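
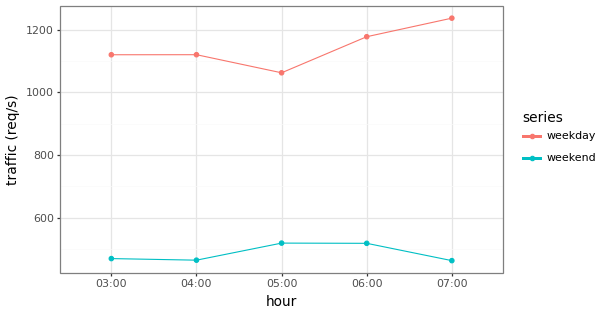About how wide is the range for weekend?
≈ 0

Max 05:00 ≈ 500, min 07:00 ≈ 500; range ≈ 0.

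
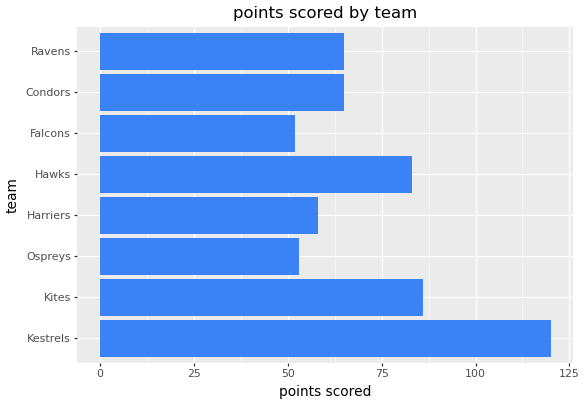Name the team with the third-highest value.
Hawks

Top 4: Kestrels ≈ 120, Kites ≈ 90, Hawks ≈ 80, Ravens ≈ 60.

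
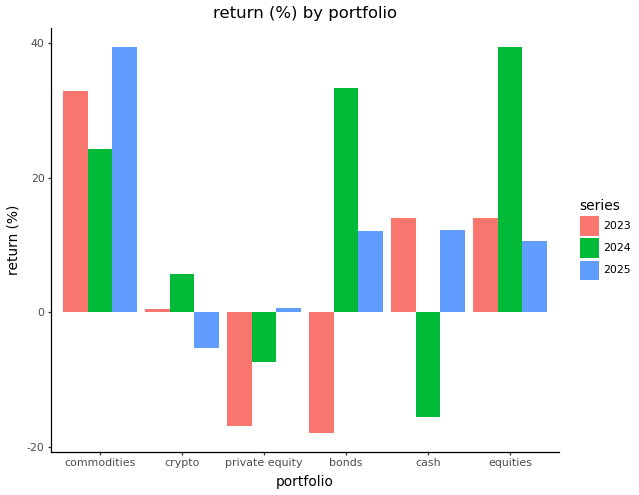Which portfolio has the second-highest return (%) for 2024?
bonds

Top 3 for 2024: equities ≈ 40, bonds ≈ 35, commodities ≈ 25.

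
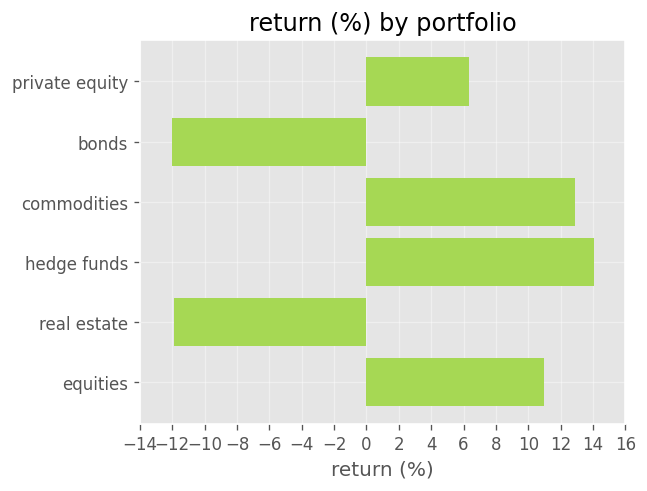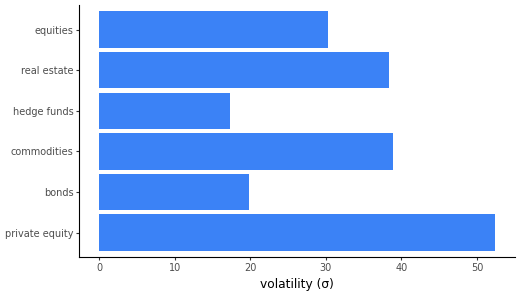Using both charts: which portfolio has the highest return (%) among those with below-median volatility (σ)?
Chart 2 median volatility (σ) ≈ 35; below-median portfolios: bonds, hedge funds, equities. Among those, hedge funds has the highest return (%) (≈ 14).

hedge funds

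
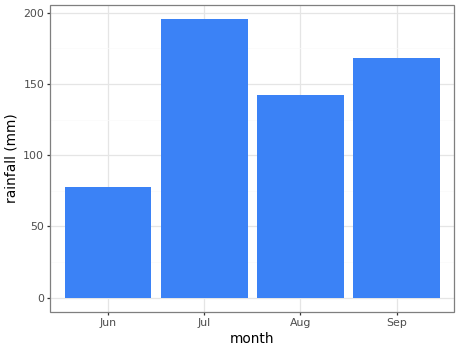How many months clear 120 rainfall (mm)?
Above 120: Jul, Aug, Sep.

3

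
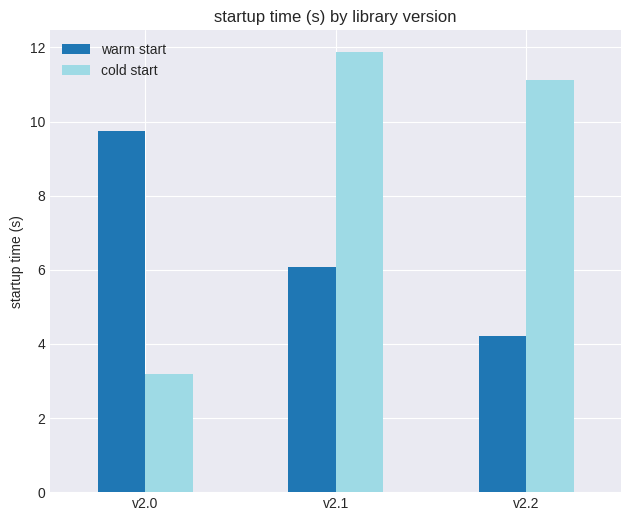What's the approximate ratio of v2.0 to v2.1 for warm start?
v2.0 ≈ 10, v2.1 ≈ 6; 10/6 ≈ 1.67.

≈ 1.67×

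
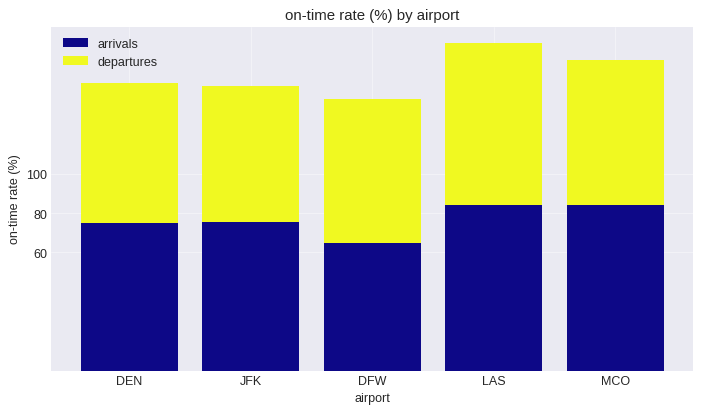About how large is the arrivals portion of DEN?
arrivals top ≈ 80, bottom ≈ 0; segment ≈ 80.

≈ 80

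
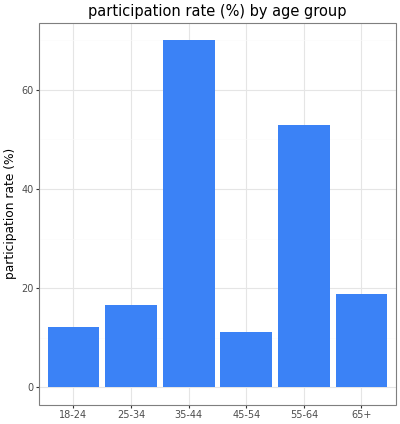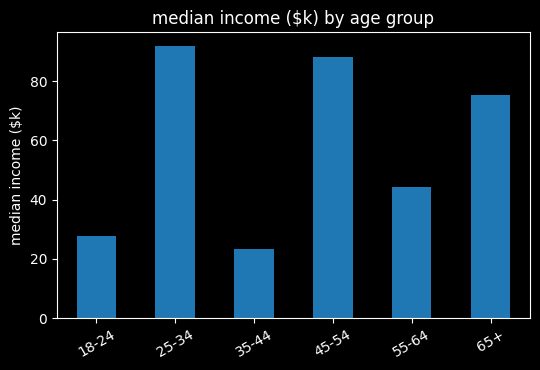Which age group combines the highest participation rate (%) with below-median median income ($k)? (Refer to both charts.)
Chart 2 median median income ($k) ≈ 60; below-median age groups: 18-24, 35-44, 55-64. Among those, 35-44 has the highest participation rate (%) (≈ 70).

35-44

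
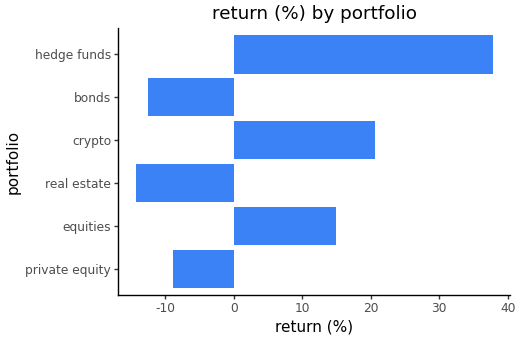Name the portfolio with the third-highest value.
equities

Top 4: hedge funds ≈ 40, crypto ≈ 20, equities ≈ 15, private equity ≈ -10.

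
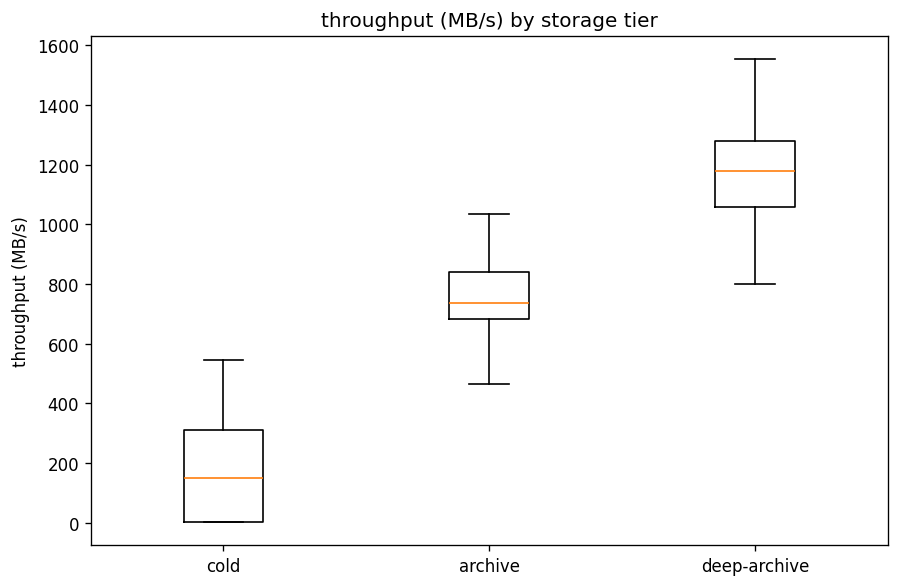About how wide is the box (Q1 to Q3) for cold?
Q3 ≈ 300, Q1 ≈ 0; IQR ≈ 300.

≈ 300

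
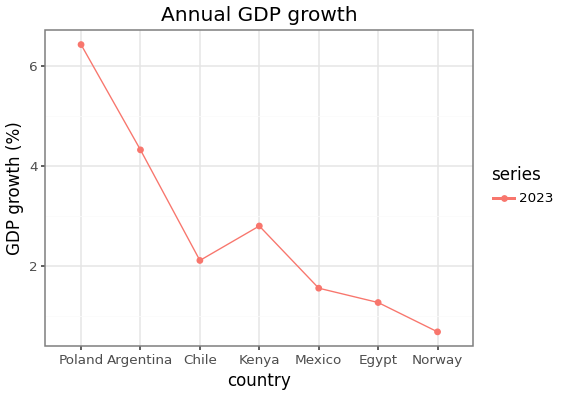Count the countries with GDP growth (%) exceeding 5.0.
1

Above 5.0: Poland.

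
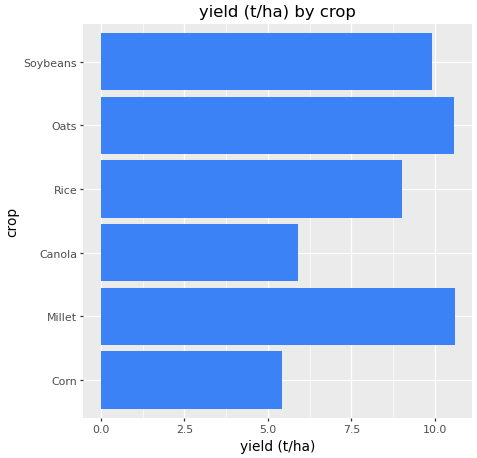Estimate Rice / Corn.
≈ 1.8×

Rice ≈ 9, Corn ≈ 5; 9/5 ≈ 1.8.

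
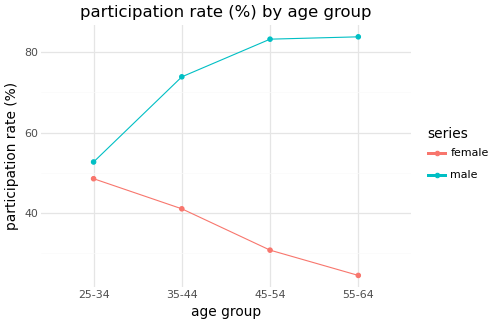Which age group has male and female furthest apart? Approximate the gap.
55-64, ≈ 60 %

55-64: male ≈ 85, female ≈ 25 → gap ≈ 60. Next-largest (45-54) is only ≈ 55.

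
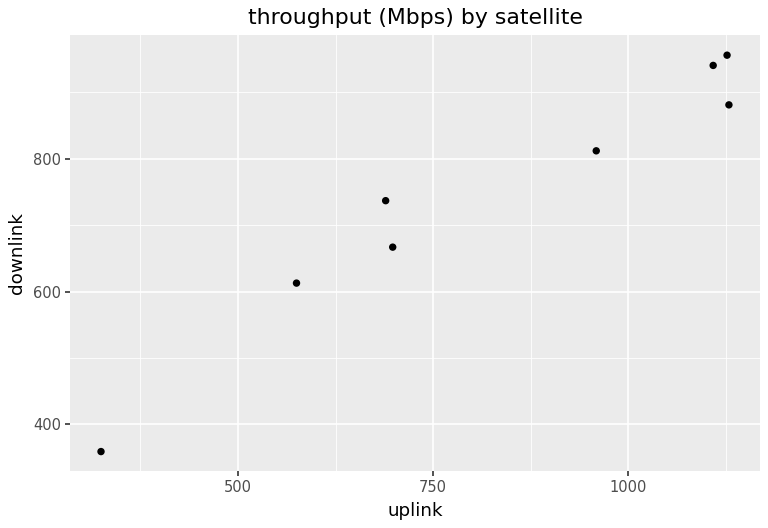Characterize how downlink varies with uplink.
Points are positively correlated; strong (|r| ≈ 1.0).

positive, strong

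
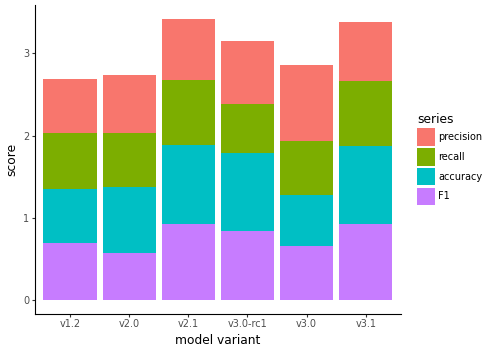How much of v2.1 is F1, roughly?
≈ 1.0

F1 top ≈ 1.0, bottom ≈ 0.0; segment ≈ 1.0.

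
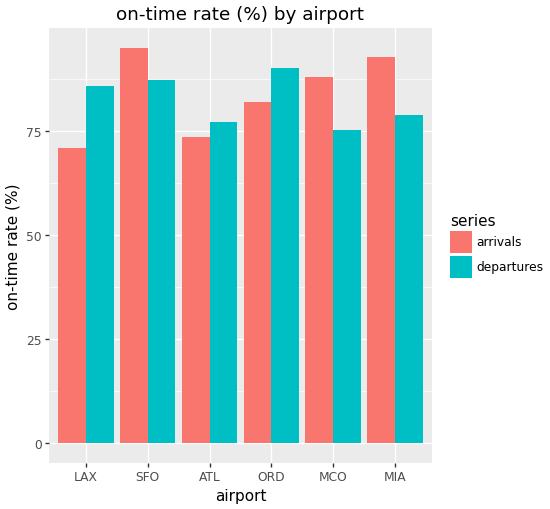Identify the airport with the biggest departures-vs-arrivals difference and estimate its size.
LAX: departures ≈ 90, arrivals ≈ 70 → gap ≈ 20. Next-largest (MIA) is only ≈ 10.

LAX, ≈ 20 %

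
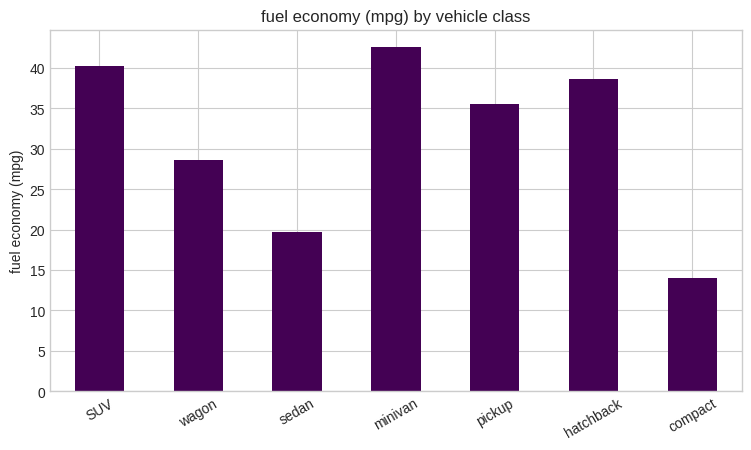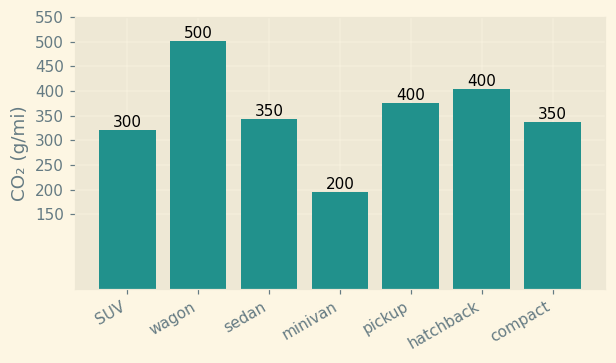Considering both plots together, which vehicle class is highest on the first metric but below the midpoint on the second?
minivan

Chart 2 median CO₂ (g/mi) ≈ 350; below-median vehicle classes: SUV, minivan, compact. Among those, minivan has the highest fuel economy (mpg) (≈ 45).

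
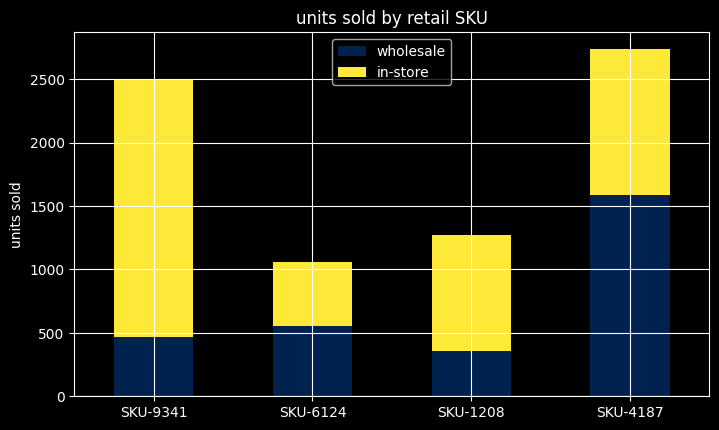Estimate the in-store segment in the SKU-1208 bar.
≈ 1000

in-store top ≈ 1500, bottom ≈ 500; segment ≈ 1000.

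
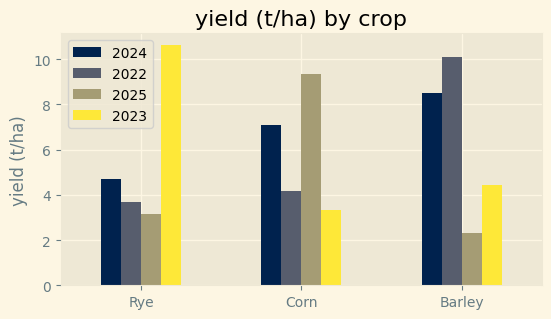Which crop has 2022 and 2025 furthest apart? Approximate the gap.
Barley: 2022 ≈ 10, 2025 ≈ 2 → gap ≈ 8. Next-largest (Corn) is only ≈ 5.

Barley, ≈ 8 t/ha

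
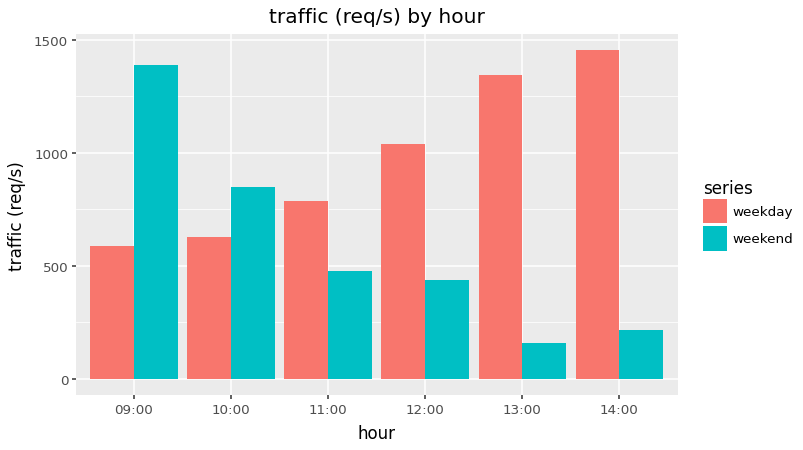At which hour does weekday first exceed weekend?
10:00: weekday ≈ 600 vs weekend ≈ 800 (not yet); 11:00: weekday ≈ 800 vs weekend ≈ 400 (first crossover).

11:00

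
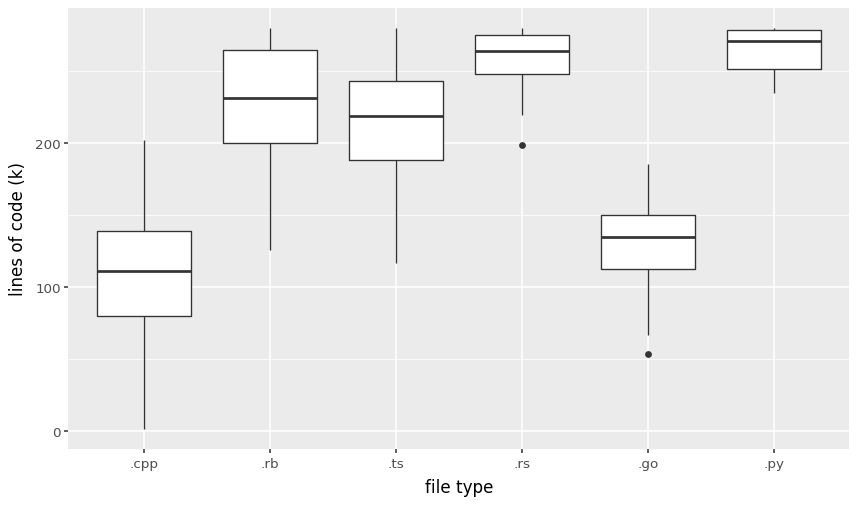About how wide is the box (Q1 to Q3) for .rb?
Q3 ≈ 260, Q1 ≈ 200; IQR ≈ 60.

≈ 60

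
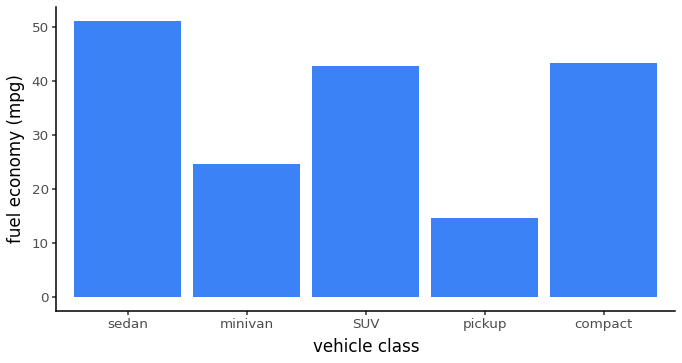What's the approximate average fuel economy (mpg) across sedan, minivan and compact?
≈ 40

(50 + 25 + 45) / 3 ≈ 40.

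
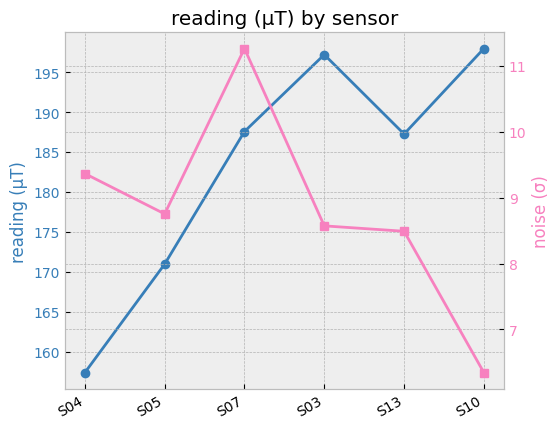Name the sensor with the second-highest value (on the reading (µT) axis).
S03

Top 3 (on the reading (µT) axis): S10 ≈ 200, S03 ≈ 195, S07 ≈ 190.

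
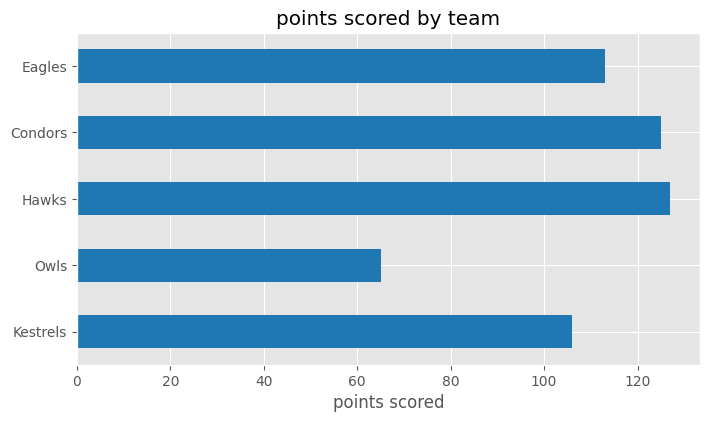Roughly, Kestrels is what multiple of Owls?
Kestrels ≈ 100, Owls ≈ 60; 100/60 ≈ 1.67.

≈ 1.67×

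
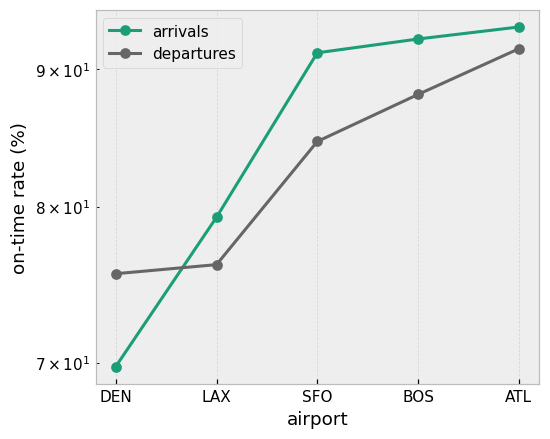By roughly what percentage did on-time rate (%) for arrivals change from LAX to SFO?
LAX ≈ 80, SFO ≈ 92; (92 − 80) / 80 ≈ +15%.

≈ +15%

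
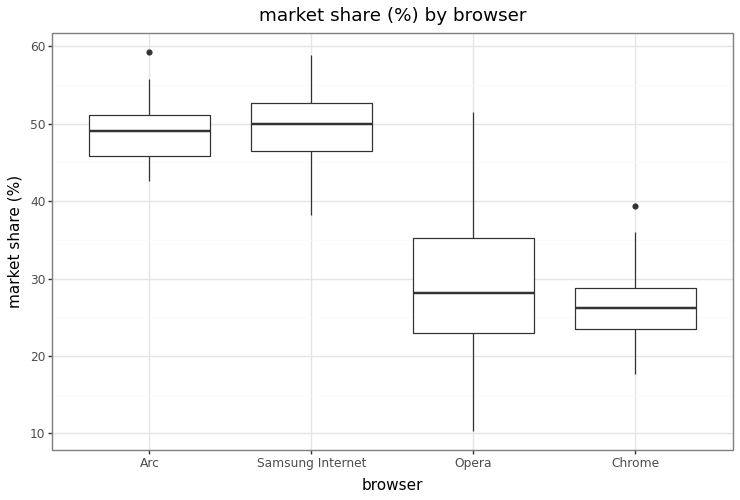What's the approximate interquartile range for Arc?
≈ 5

Q3 ≈ 50, Q1 ≈ 45; IQR ≈ 5.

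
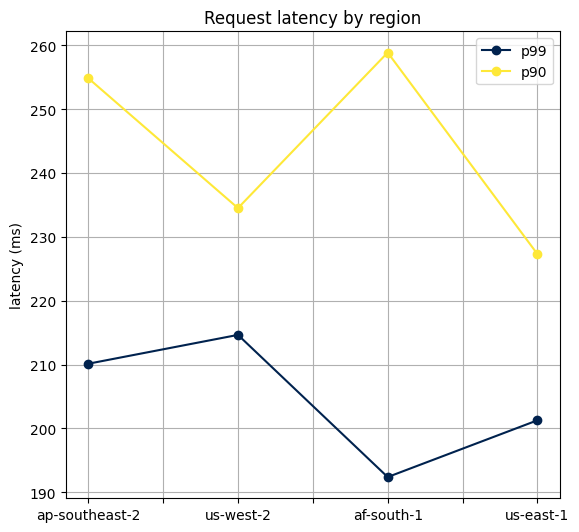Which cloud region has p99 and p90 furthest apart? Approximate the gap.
af-south-1: p99 ≈ 190, p90 ≈ 260 → gap ≈ 70. Next-largest (ap-southeast-2) is only ≈ 40.

af-south-1, ≈ 70 ms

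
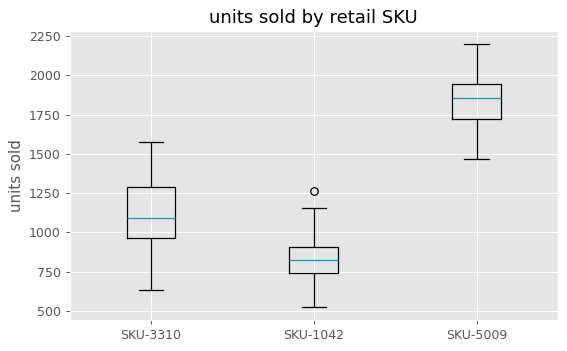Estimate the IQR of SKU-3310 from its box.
≈ 300

Q3 ≈ 1300, Q1 ≈ 1000; IQR ≈ 300.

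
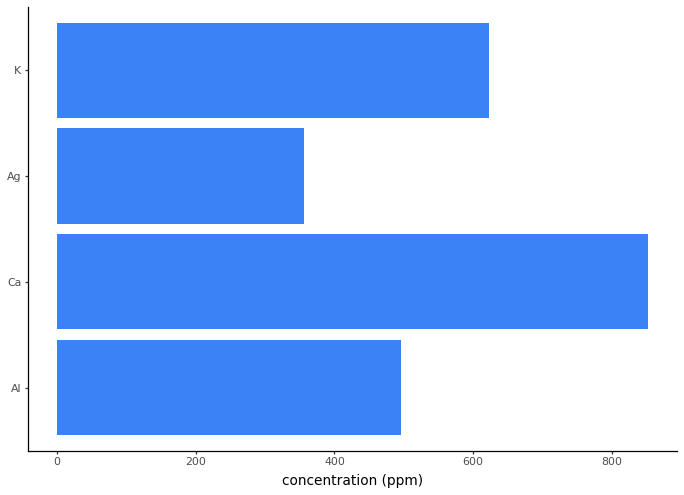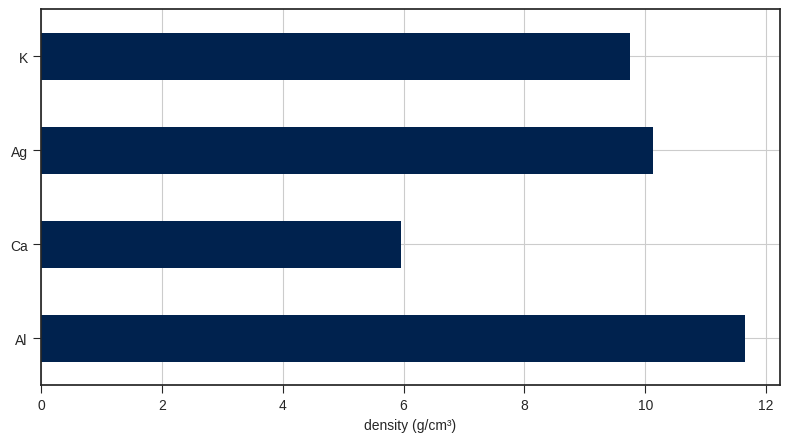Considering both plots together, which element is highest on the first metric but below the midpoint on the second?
Ca

Chart 2 median density (g/cm³) ≈ 10; below-median elements: Ca, K. Among those, Ca has the highest concentration (ppm) (≈ 900).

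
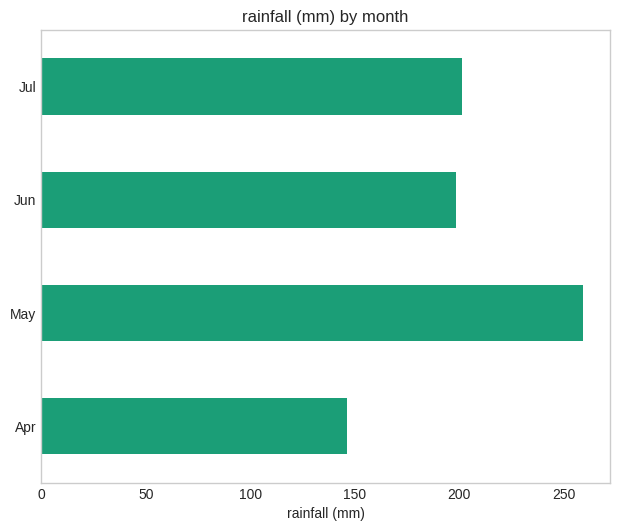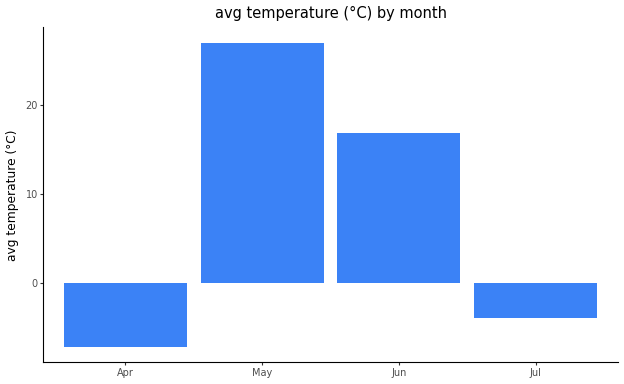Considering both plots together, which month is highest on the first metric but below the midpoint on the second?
Chart 2 median avg temperature (°C) ≈ 5; below-median months: Apr, Jul. Among those, Jul has the highest rainfall (mm) (≈ 200).

Jul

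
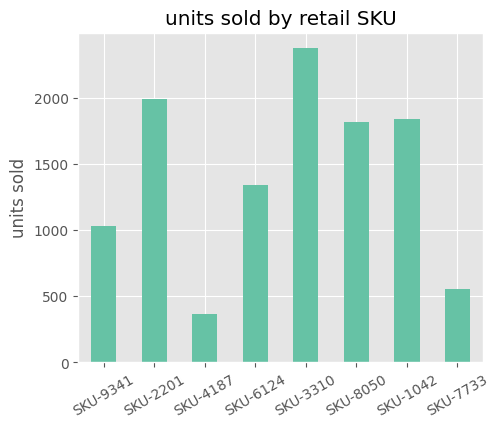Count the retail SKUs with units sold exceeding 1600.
4

Above 1600: SKU-2201, SKU-3310, SKU-8050, SKU-1042.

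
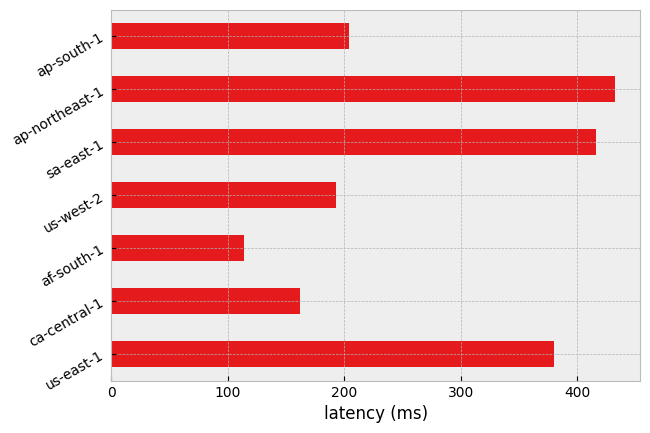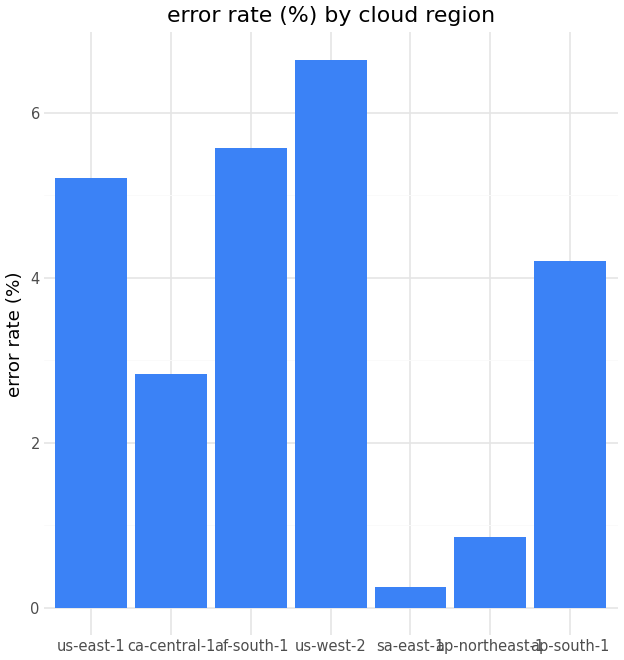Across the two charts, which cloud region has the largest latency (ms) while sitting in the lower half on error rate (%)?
Chart 2 median error rate (%) ≈ 4; below-median cloud regions: ca-central-1, sa-east-1, ap-northeast-1. Among those, ap-northeast-1 has the highest latency (ms) (≈ 450).

ap-northeast-1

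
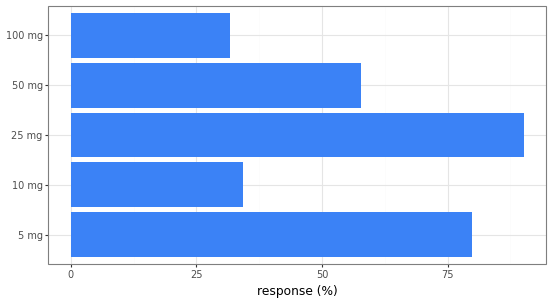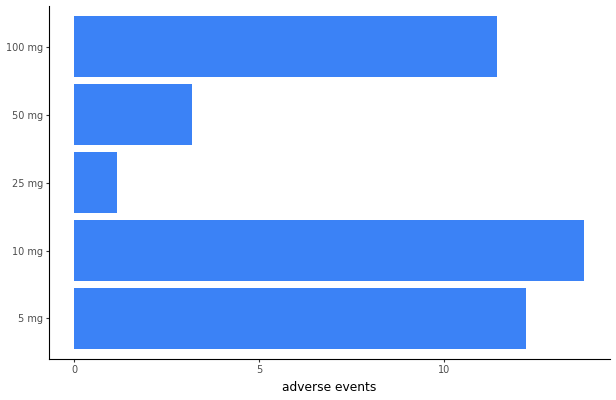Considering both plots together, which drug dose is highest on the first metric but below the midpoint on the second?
25 mg

Chart 2 median adverse events ≈ 12; below-median drug doses: 25 mg, 50 mg. Among those, 25 mg has the highest response (%) (≈ 90).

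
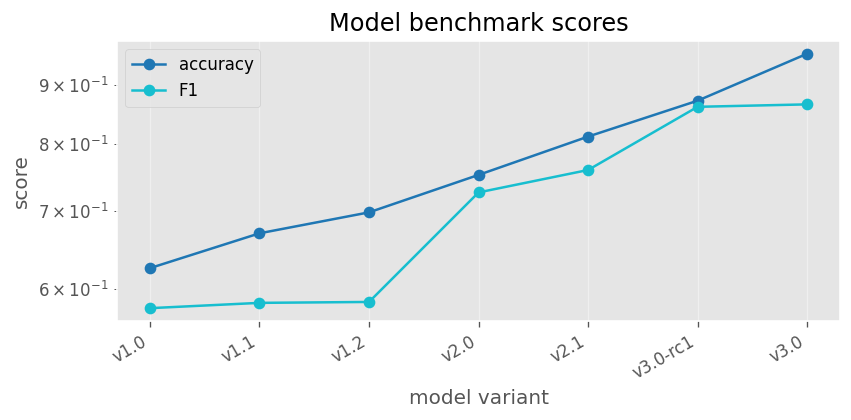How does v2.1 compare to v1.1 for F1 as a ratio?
v2.1 ≈ 0.75, v1.1 ≈ 0.60; 0.75/0.60 ≈ 1.25.

≈ 1.25×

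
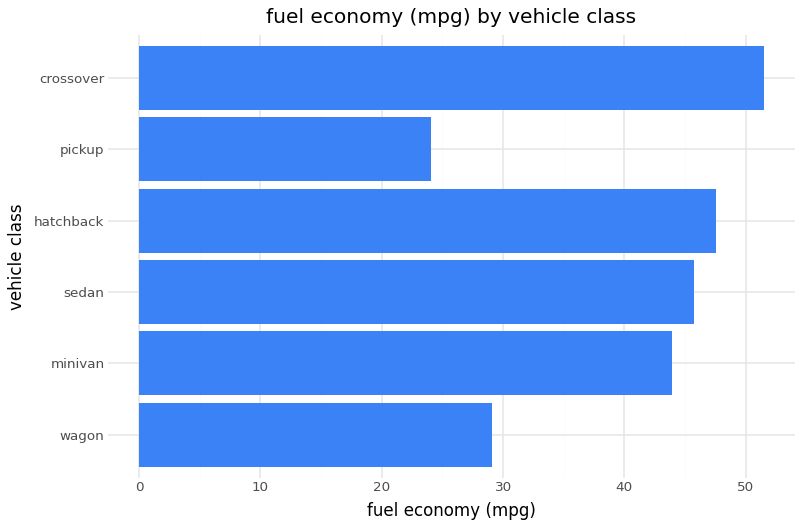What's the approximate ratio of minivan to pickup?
≈ 1.8×

minivan ≈ 45, pickup ≈ 25; 45/25 ≈ 1.8.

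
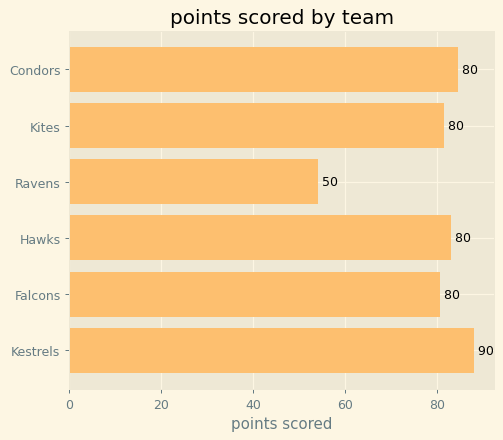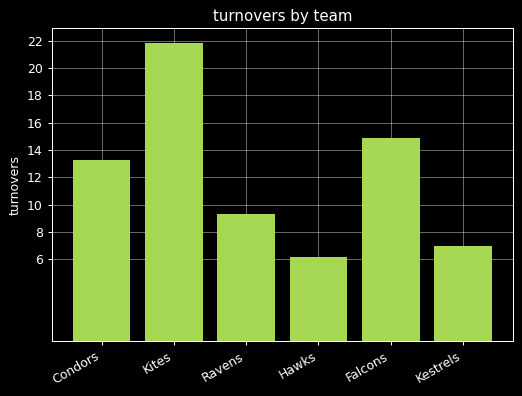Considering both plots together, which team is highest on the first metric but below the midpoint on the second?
Chart 2 median turnovers ≈ 12; below-median teams: Ravens, Hawks, Kestrels. Among those, Kestrels has the highest points scored (≈ 90).

Kestrels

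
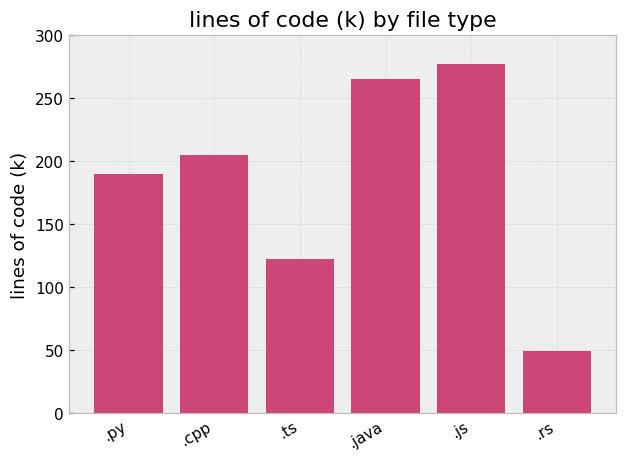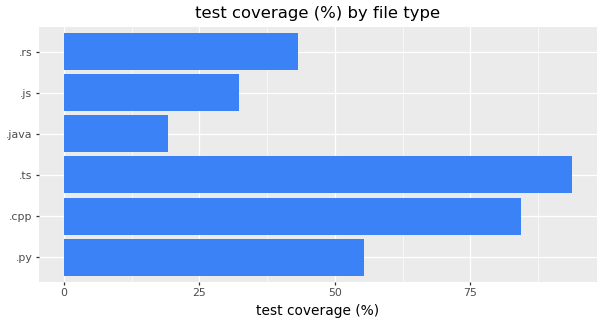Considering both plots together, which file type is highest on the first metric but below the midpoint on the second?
Chart 2 median test coverage (%) ≈ 50; below-median file types: .java, .js, .rs. Among those, .js has the highest lines of code (k) (≈ 300).

.js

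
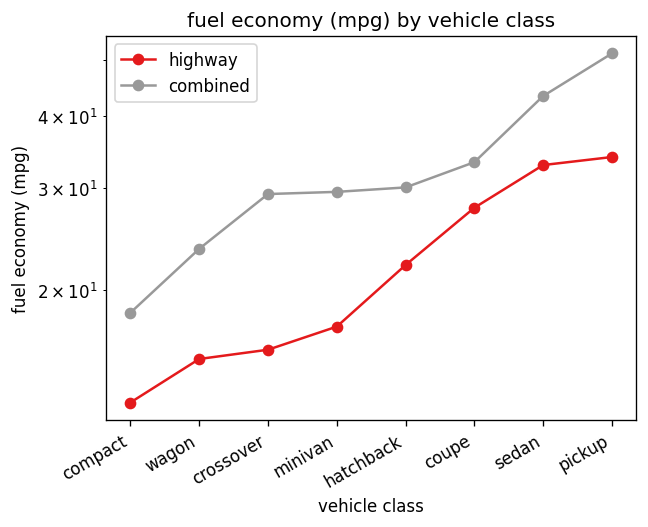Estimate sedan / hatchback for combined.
≈ 1.5×

sedan ≈ 45, hatchback ≈ 30; 45/30 ≈ 1.5.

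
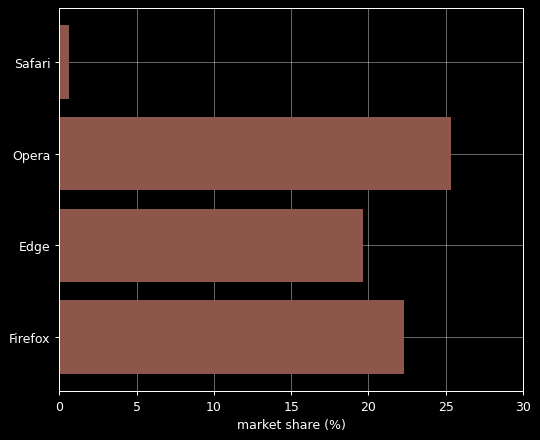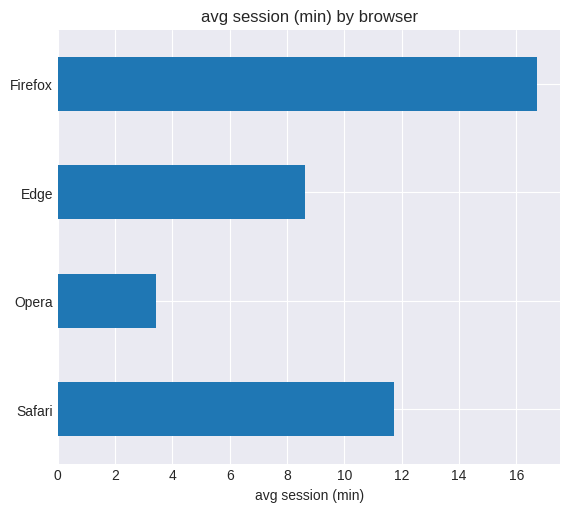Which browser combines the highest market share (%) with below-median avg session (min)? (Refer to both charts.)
Opera

Chart 2 median avg session (min) ≈ 10; below-median browsers: Opera, Edge. Among those, Opera has the highest market share (%) (≈ 25).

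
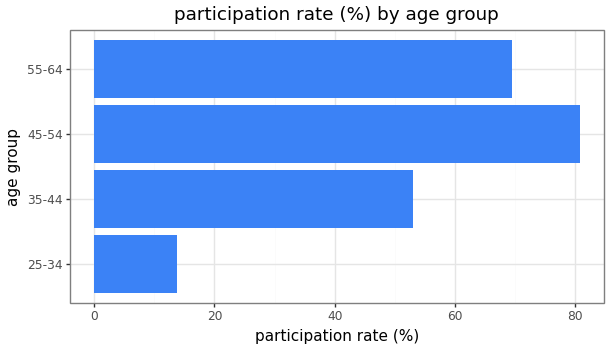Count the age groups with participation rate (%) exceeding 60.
2

Above 60: 45-54, 55-64.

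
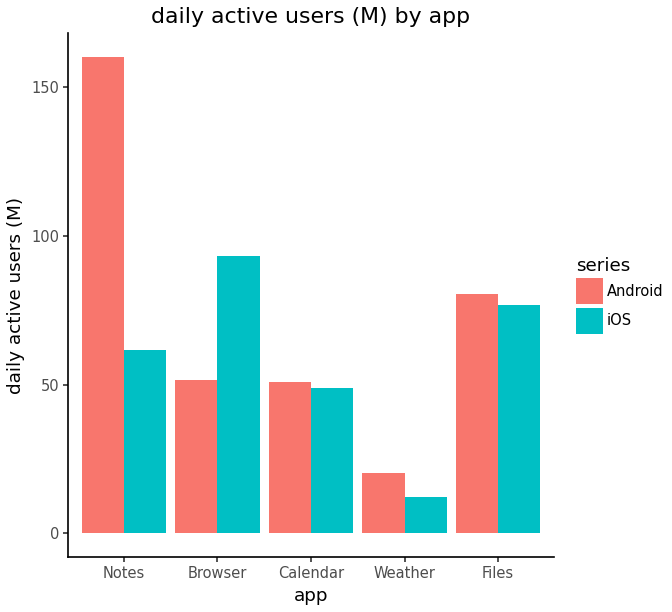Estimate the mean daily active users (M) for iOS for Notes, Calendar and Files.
≈ 60

(60 + 40 + 80) / 3 ≈ 60.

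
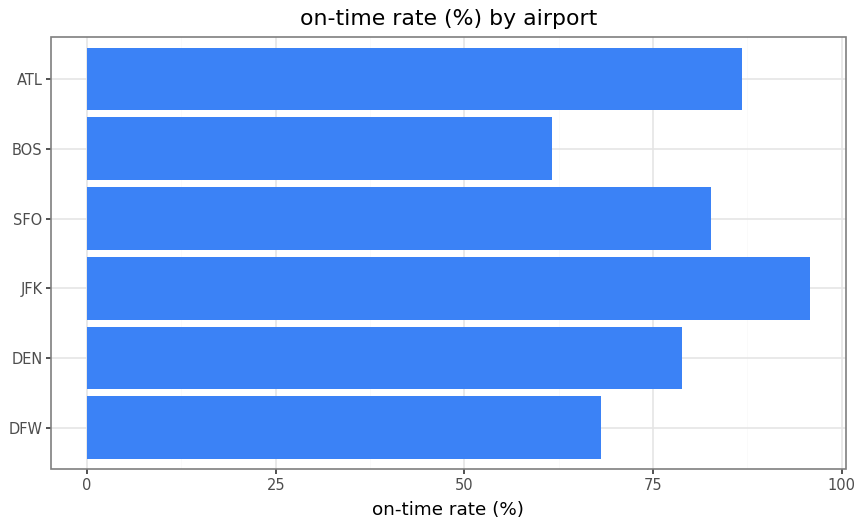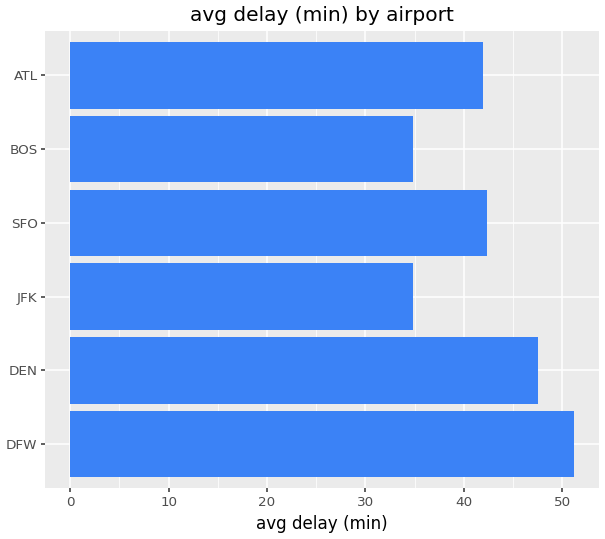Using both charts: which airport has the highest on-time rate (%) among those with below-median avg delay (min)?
JFK

Chart 2 median avg delay (min) ≈ 40; below-median airports: JFK, BOS, ATL. Among those, JFK has the highest on-time rate (%) (≈ 100).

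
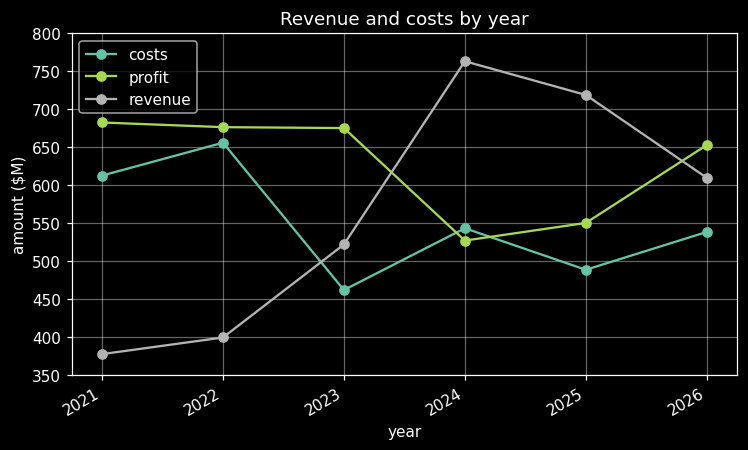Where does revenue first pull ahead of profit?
2023: revenue ≈ 500 vs profit ≈ 700 (not yet); 2024: revenue ≈ 750 vs profit ≈ 550 (first crossover).

2024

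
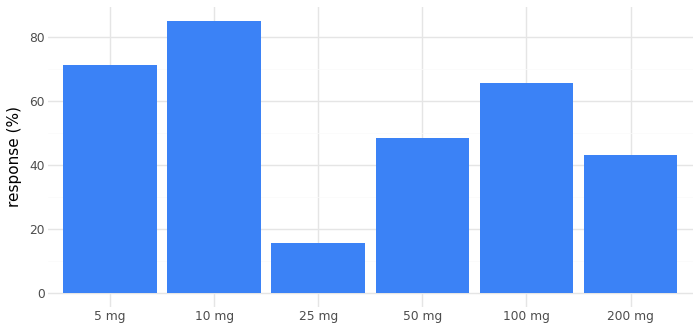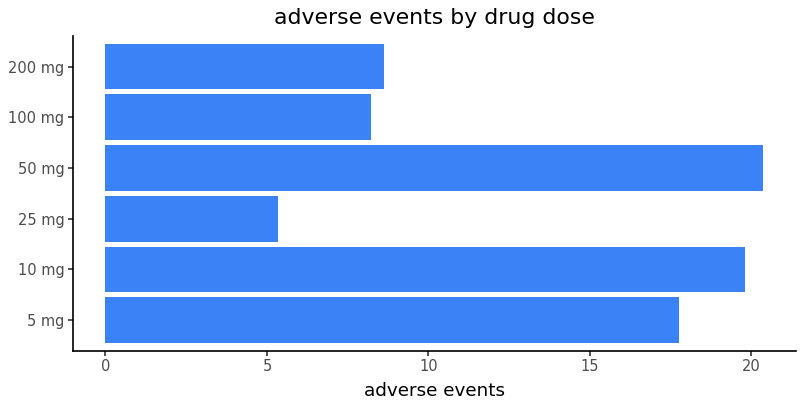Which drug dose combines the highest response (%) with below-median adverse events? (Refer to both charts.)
100 mg

Chart 2 median adverse events ≈ 14; below-median drug doses: 25 mg, 100 mg, 200 mg. Among those, 100 mg has the highest response (%) (≈ 70).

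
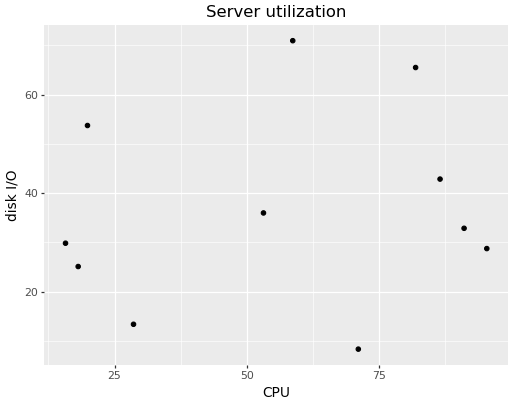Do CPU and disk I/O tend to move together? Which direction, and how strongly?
Points are roughly uncorrelated; weak (|r| ≈ 0.1).

no clear correlation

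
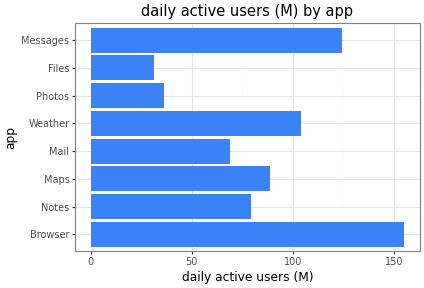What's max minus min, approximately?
≈ 120

Max Browser ≈ 160, min Files ≈ 40; range ≈ 120.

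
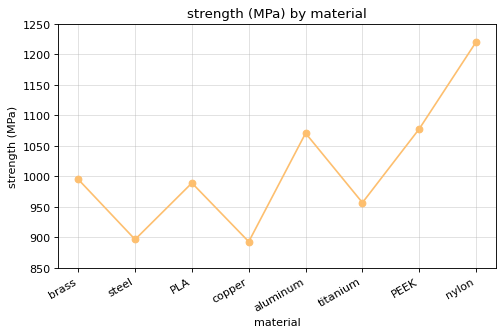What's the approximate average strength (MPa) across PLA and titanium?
≈ 975

(1000 + 950) / 2 ≈ 975.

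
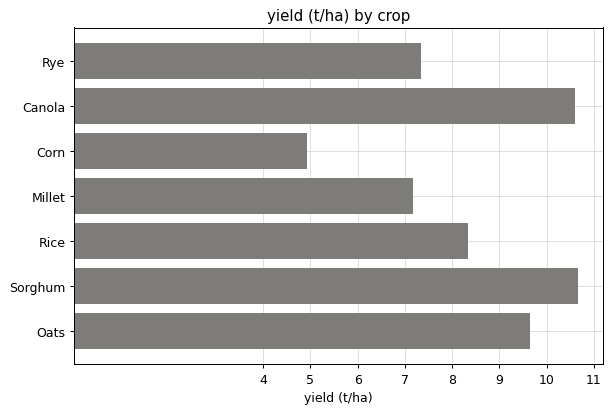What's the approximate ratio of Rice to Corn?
≈ 1.6×

Rice ≈ 8, Corn ≈ 5; 8/5 ≈ 1.6.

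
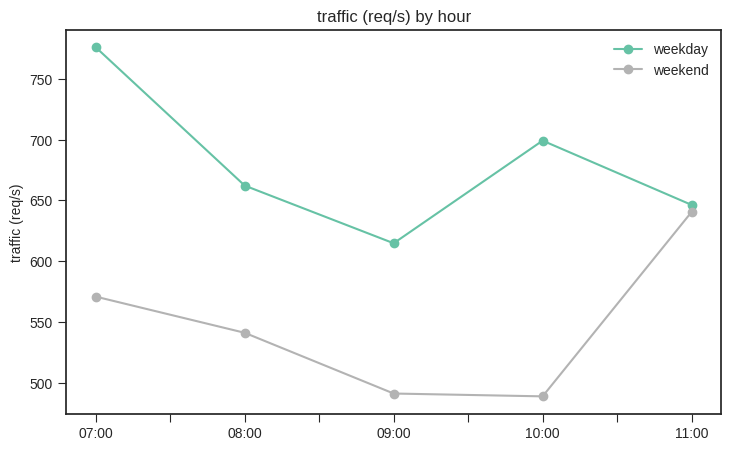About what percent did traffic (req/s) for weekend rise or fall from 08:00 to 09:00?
≈ -9.1%

08:00 ≈ 550, 09:00 ≈ 500; (500 − 550) / 550 ≈ -9.1%.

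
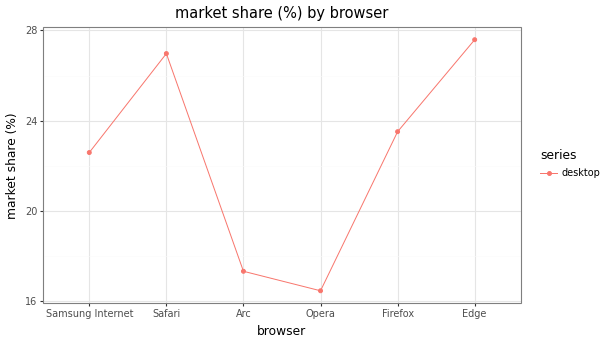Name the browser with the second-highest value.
Top 3: Edge ≈ 28, Safari ≈ 27, Firefox ≈ 24.

Safari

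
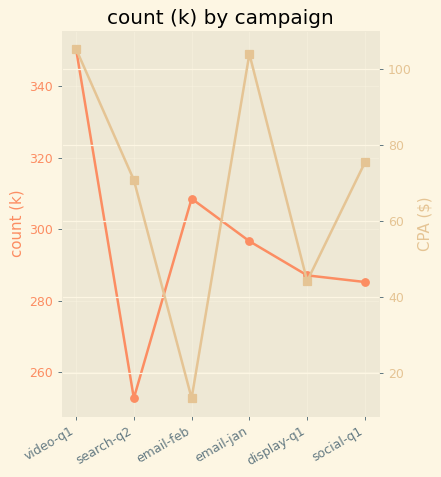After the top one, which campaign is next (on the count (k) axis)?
Top 3 (on the count (k) axis): video-q1 ≈ 350, email-feb ≈ 310, email-jan ≈ 300.

email-feb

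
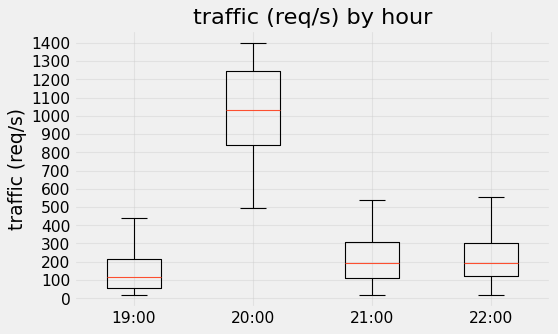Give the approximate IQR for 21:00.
≈ 200

Q3 ≈ 300, Q1 ≈ 100; IQR ≈ 200.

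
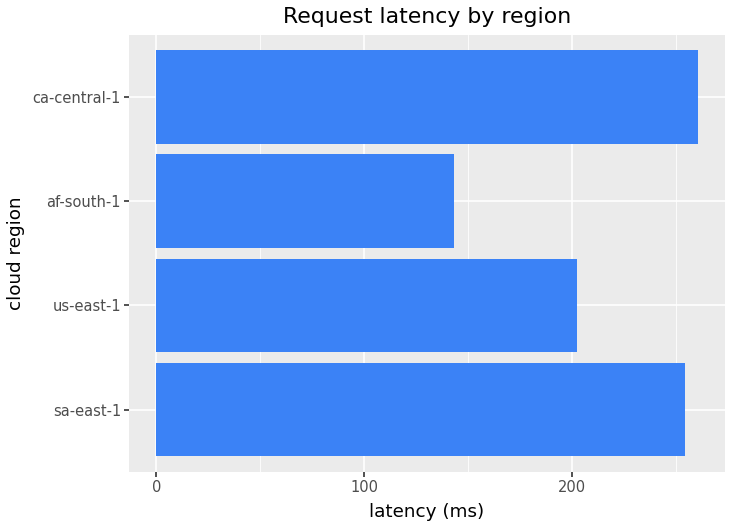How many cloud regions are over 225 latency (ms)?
Above 225: sa-east-1, ca-central-1.

2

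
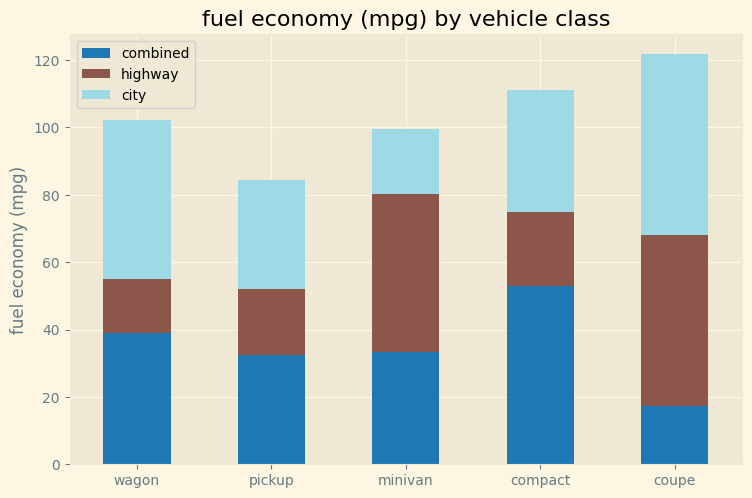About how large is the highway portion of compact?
highway top ≈ 80, bottom ≈ 60; segment ≈ 20.

≈ 20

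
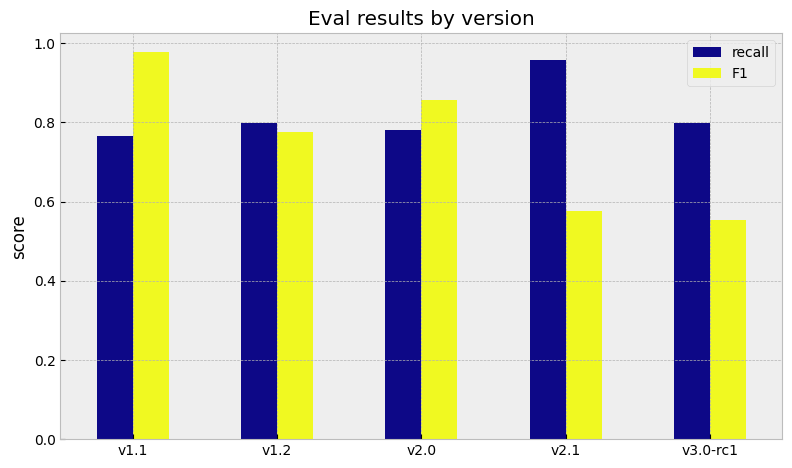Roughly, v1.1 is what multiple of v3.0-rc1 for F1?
≈ 1.67×

v1.1 ≈ 1.0, v3.0-rc1 ≈ 0.6; 1.0/0.6 ≈ 1.67.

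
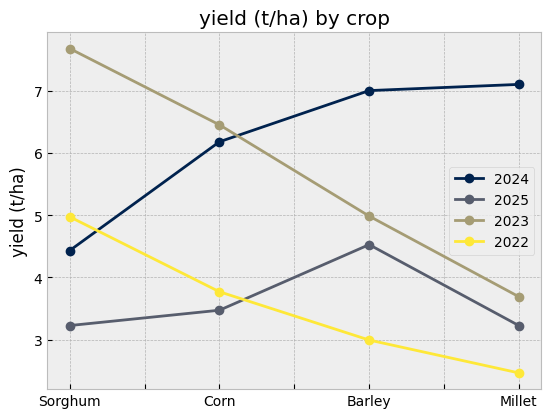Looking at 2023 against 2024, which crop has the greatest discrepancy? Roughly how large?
Millet, ≈ 3.5 t/ha

Millet: 2023 ≈ 3.5, 2024 ≈ 7.0 → gap ≈ 3.5. Next-largest (Sorghum) is only ≈ 3.0.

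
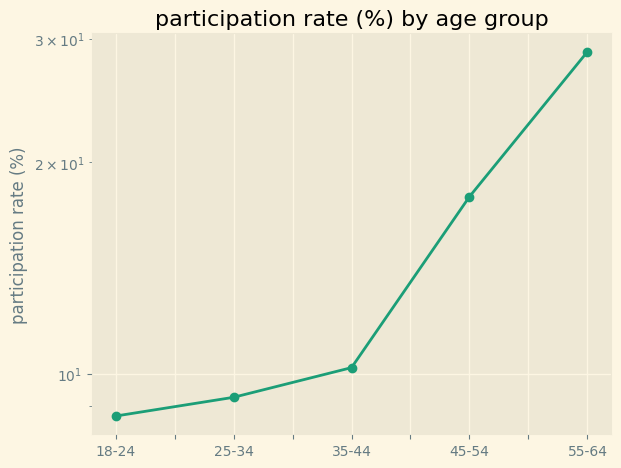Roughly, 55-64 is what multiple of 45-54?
55-64 ≈ 28, 45-54 ≈ 18; 28/18 ≈ 1.56.

≈ 1.56×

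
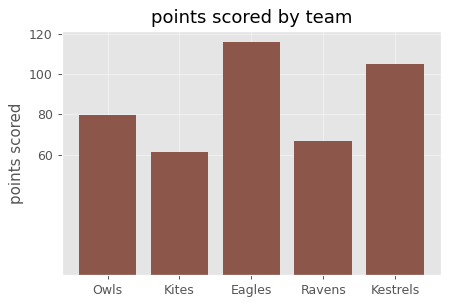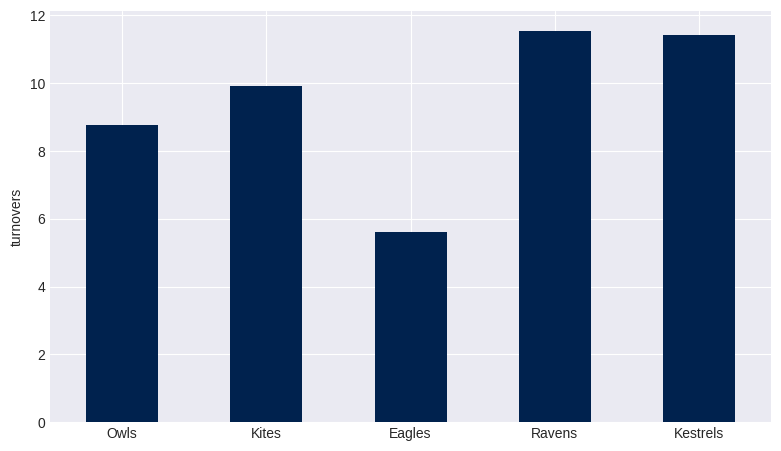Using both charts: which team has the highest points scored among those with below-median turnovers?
Eagles

Chart 2 median turnovers ≈ 10; below-median teams: Owls, Eagles. Among those, Eagles has the highest points scored (≈ 120).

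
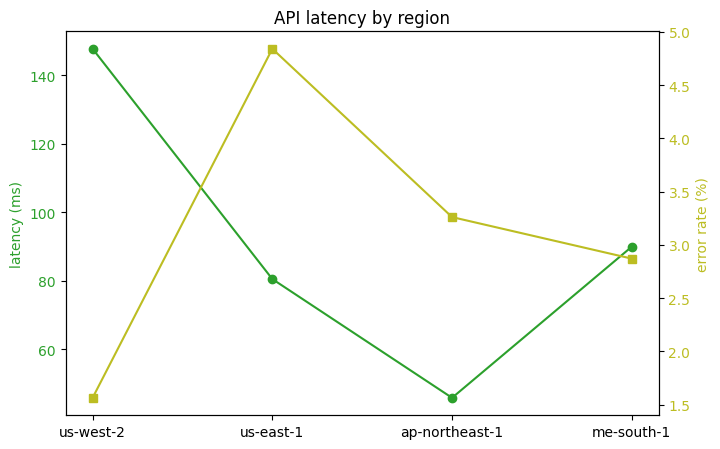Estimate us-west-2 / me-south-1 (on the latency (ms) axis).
≈ 1.67×

us-west-2 ≈ 150, me-south-1 ≈ 90; 150/90 ≈ 1.67.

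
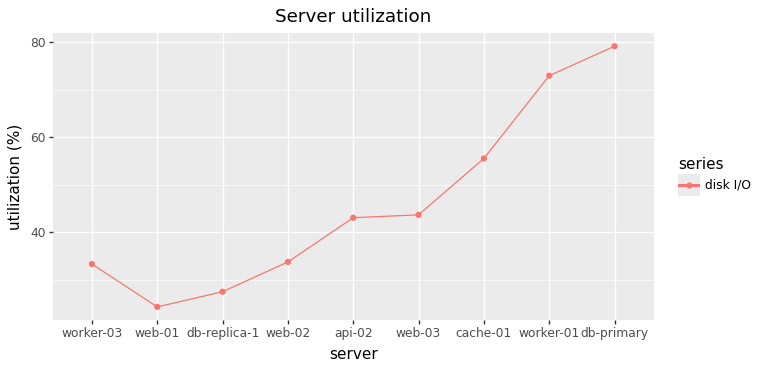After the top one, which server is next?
Top 3: db-primary ≈ 80, worker-01 ≈ 75, cache-01 ≈ 55.

worker-01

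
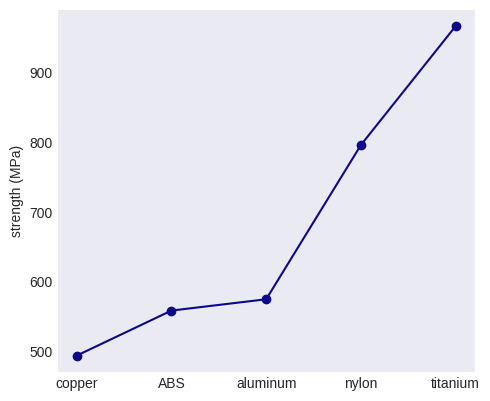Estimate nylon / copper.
nylon ≈ 800, copper ≈ 500; 800/500 ≈ 1.6.

≈ 1.6×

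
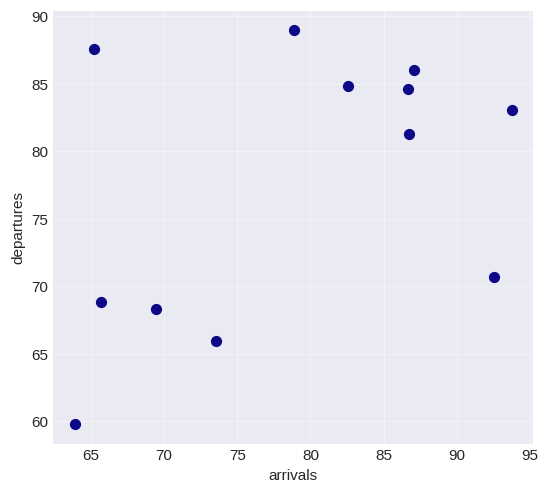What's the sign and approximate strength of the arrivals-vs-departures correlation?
positive, moderate

Points are positively correlated; moderate (|r| ≈ 0.5).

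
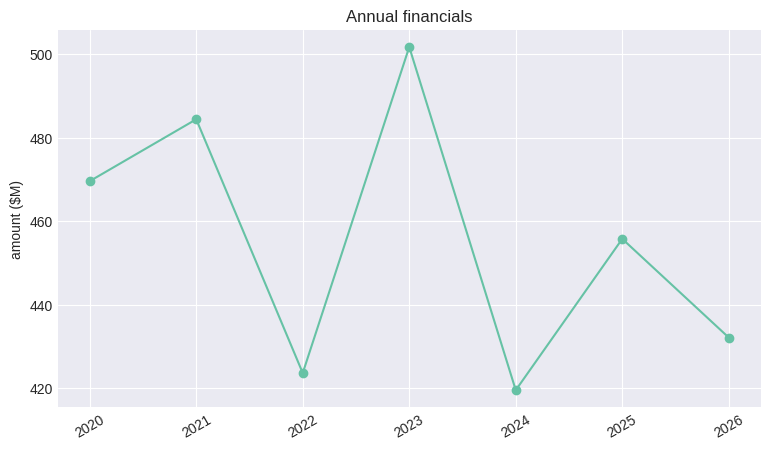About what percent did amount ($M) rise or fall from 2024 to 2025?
2024 ≈ 420, 2025 ≈ 460; (460 − 420) / 420 ≈ +9.5%.

≈ +9.5%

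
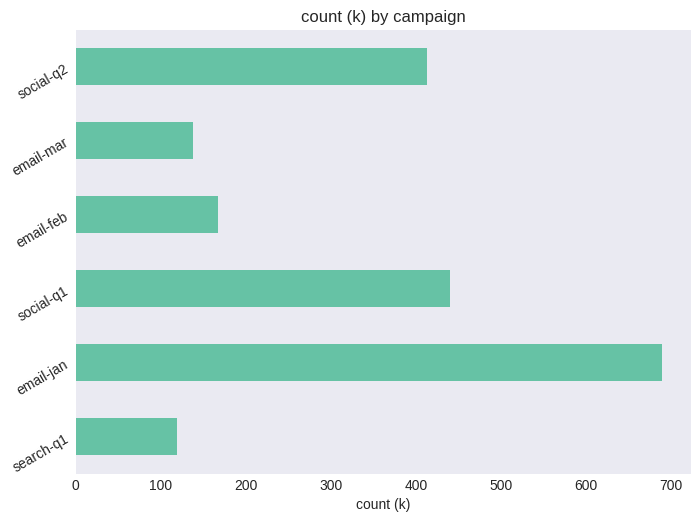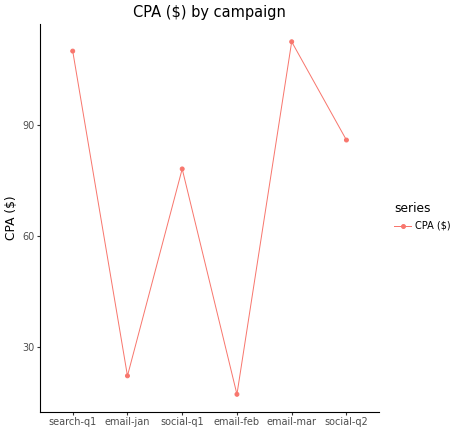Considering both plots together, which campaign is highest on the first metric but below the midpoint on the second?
Chart 2 median CPA ($) ≈ 80; below-median campaigns: email-jan, social-q1, email-feb. Among those, email-jan has the highest count (k) (≈ 700).

email-jan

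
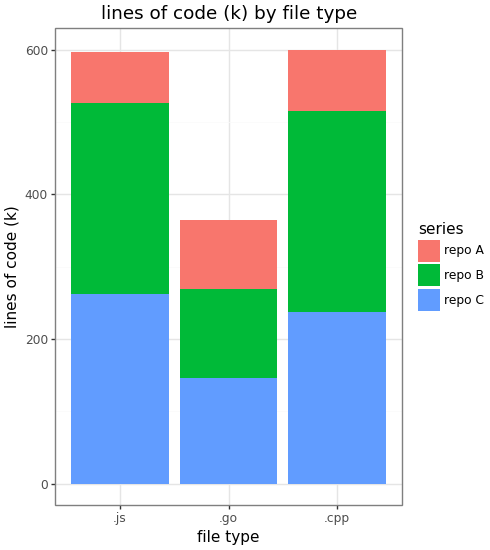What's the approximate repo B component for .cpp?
repo B top ≈ 500, bottom ≈ 200; segment ≈ 300.

≈ 300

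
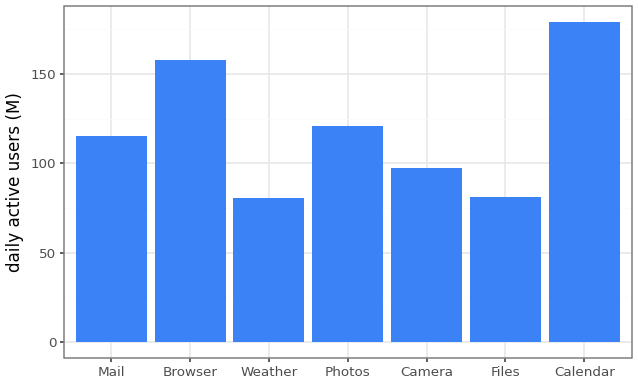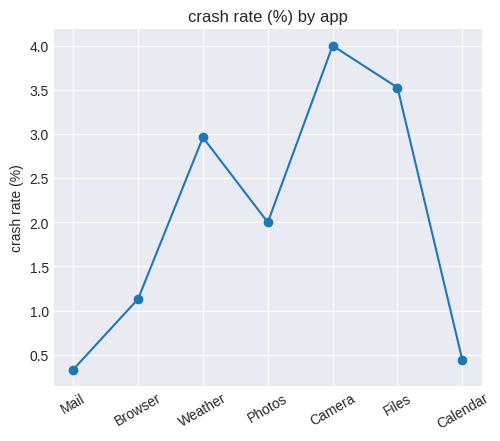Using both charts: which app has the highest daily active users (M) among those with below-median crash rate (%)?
Chart 2 median crash rate (%) ≈ 2; below-median apps: Mail, Browser, Calendar. Among those, Calendar has the highest daily active users (M) (≈ 180).

Calendar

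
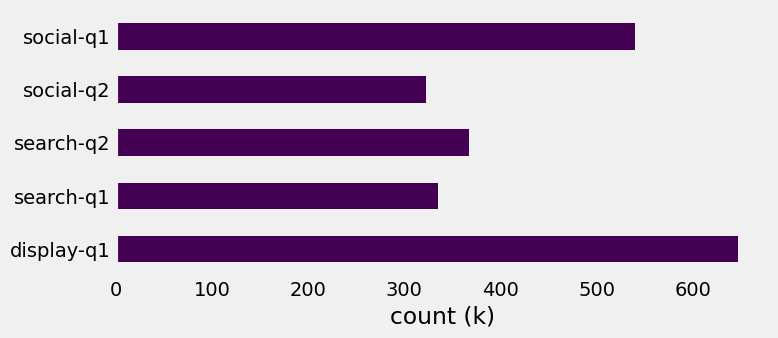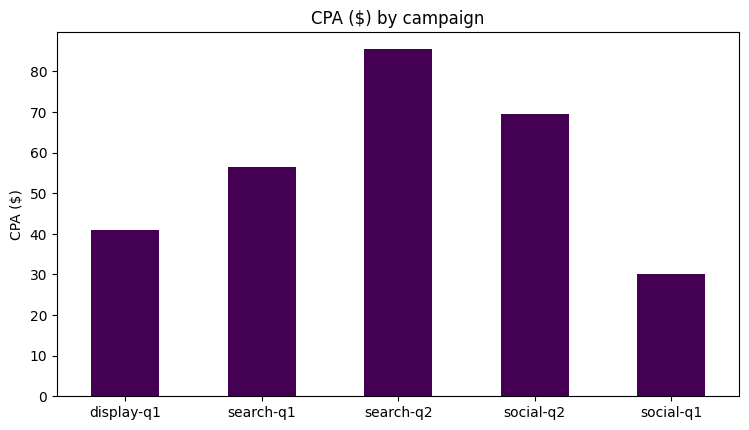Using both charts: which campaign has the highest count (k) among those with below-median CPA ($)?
display-q1

Chart 2 median CPA ($) ≈ 60; below-median campaigns: display-q1, social-q1. Among those, display-q1 has the highest count (k) (≈ 600).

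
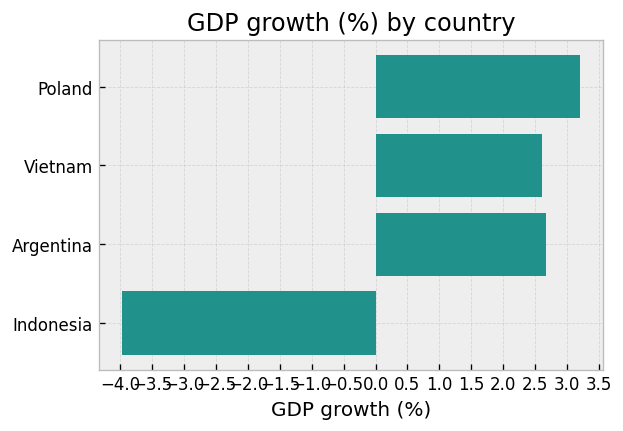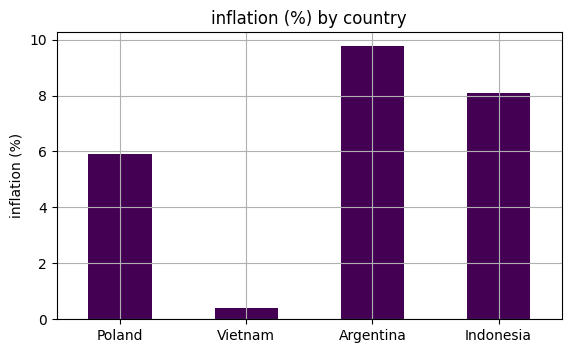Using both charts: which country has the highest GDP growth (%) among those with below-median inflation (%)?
Chart 2 median inflation (%) ≈ 7; below-median countries: Poland, Vietnam. Among those, Poland has the highest GDP growth (%) (≈ 3).

Poland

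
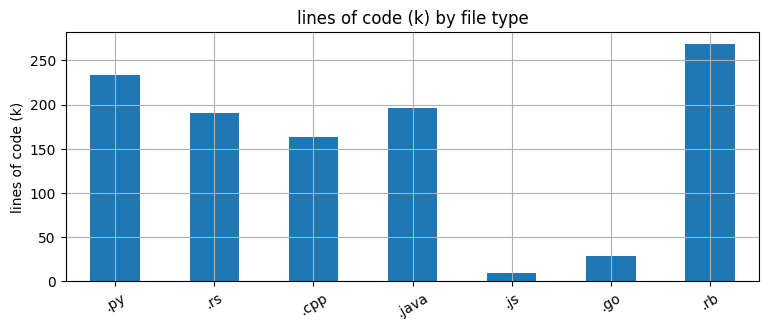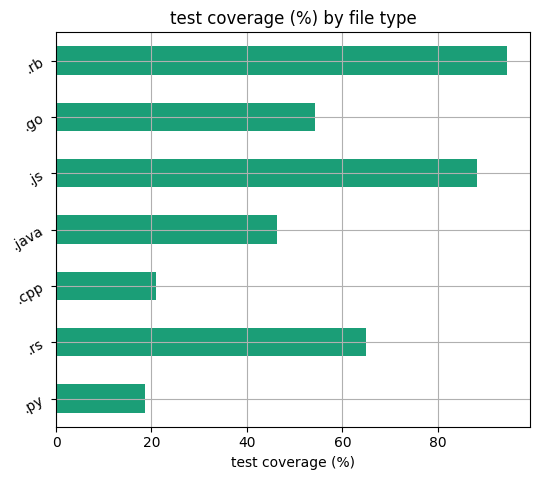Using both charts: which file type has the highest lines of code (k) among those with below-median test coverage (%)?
.py

Chart 2 median test coverage (%) ≈ 50; below-median file types: .py, .cpp, .java. Among those, .py has the highest lines of code (k) (≈ 225).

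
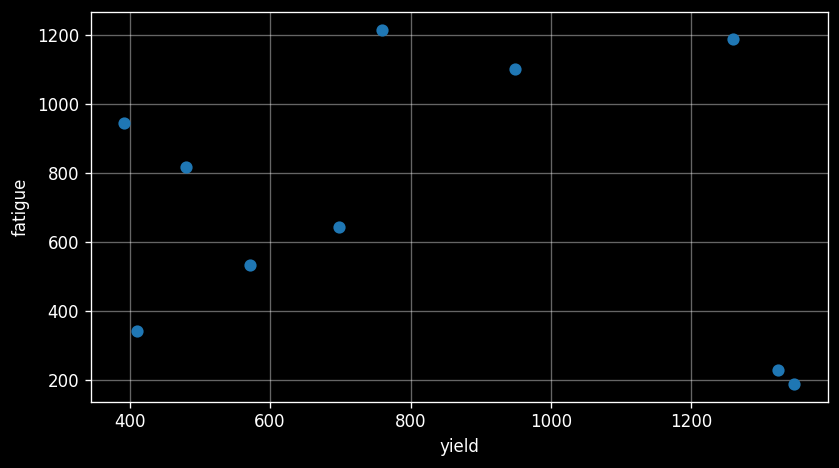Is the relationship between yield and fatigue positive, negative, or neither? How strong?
Points are roughly uncorrelated; weak (|r| ≈ 0.2).

no clear correlation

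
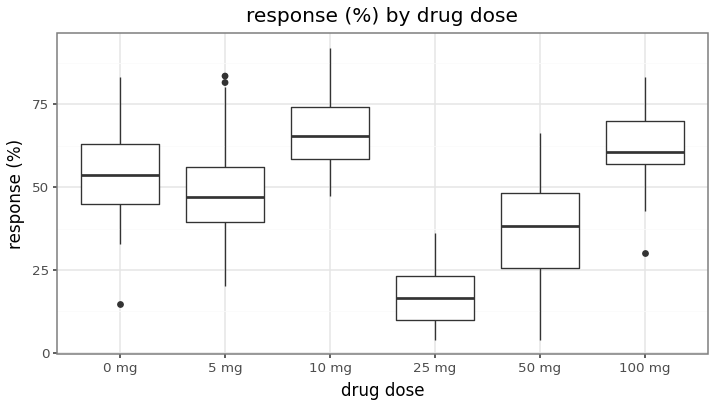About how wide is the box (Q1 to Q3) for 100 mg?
Q3 ≈ 70, Q1 ≈ 55; IQR ≈ 15.

≈ 15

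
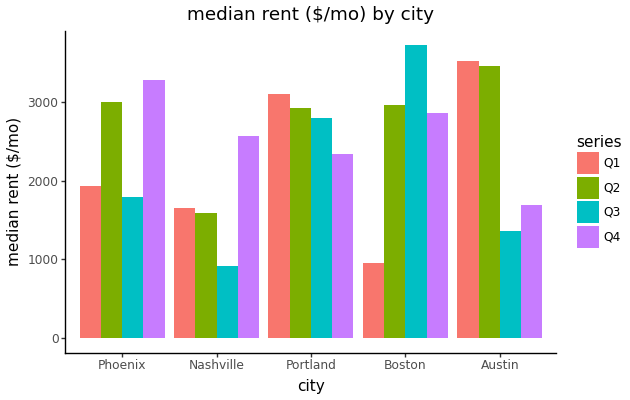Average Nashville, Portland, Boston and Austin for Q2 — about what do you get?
≈ 2750

(1500 + 3000 + 3000 + 3500) / 4 ≈ 2750.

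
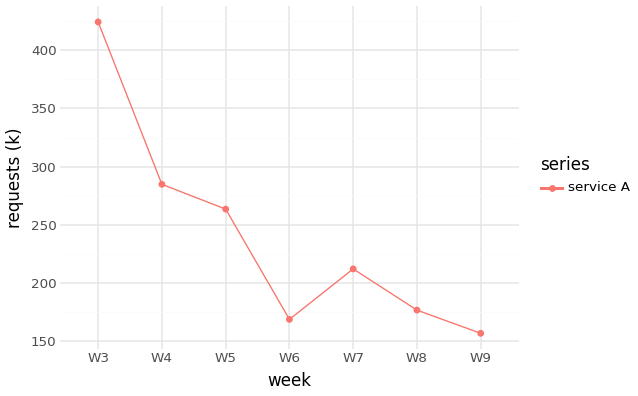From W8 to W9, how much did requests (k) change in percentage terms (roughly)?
W8 ≈ 175, W9 ≈ 150; (150 − 175) / 175 ≈ -14.3%.

≈ -14.3%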